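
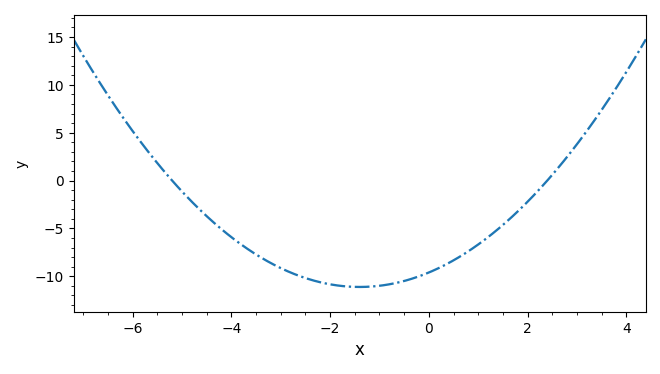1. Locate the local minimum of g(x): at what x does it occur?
-1.4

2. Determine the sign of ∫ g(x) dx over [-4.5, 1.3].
negative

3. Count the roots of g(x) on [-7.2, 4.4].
2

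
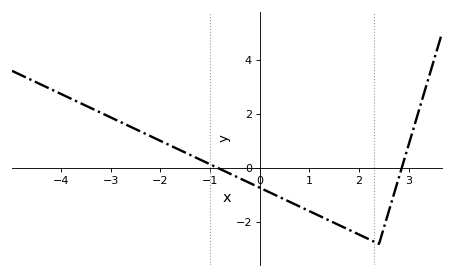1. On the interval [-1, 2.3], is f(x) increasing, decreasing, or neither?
decreasing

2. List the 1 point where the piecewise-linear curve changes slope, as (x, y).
(2.4, -2.8)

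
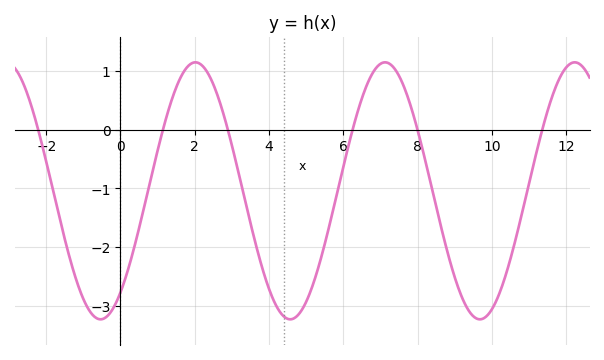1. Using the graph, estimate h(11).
-0.924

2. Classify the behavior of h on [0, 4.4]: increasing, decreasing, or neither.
neither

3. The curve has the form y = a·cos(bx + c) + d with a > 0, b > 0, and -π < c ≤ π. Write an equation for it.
y = 2.19cos(1.23x - 2.48) - 1.04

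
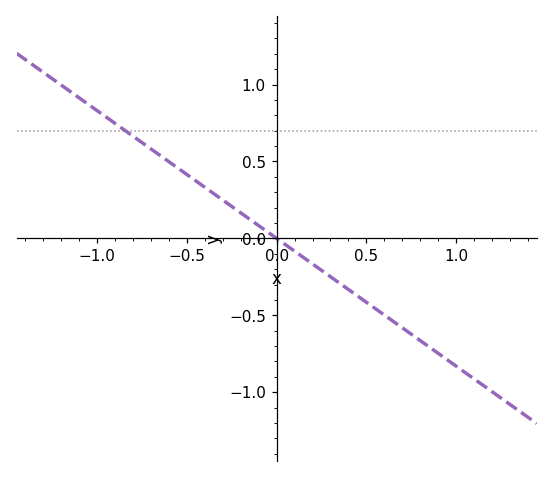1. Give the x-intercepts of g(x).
0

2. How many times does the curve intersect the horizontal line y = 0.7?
1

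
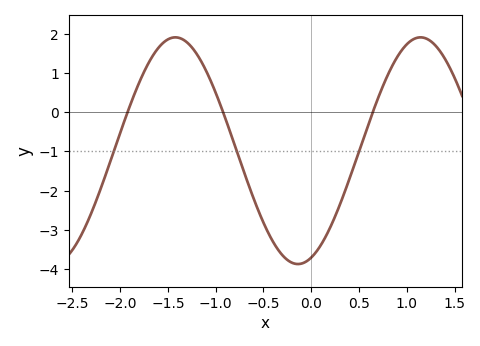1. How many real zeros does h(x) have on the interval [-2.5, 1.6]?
3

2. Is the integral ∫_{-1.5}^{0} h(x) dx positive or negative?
negative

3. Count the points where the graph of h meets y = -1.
3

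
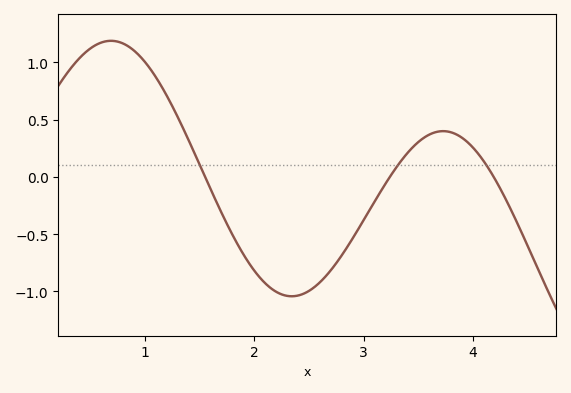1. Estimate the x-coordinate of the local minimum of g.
2.34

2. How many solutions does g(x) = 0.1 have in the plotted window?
3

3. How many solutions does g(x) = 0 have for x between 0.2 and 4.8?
3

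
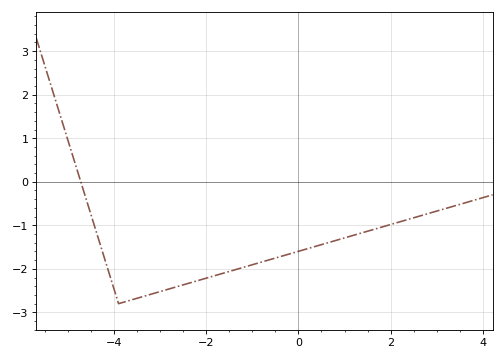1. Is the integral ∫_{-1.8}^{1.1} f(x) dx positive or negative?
negative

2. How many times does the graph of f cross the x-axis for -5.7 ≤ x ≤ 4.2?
1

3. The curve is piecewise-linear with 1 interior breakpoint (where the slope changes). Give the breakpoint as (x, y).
(-3.9, -2.8)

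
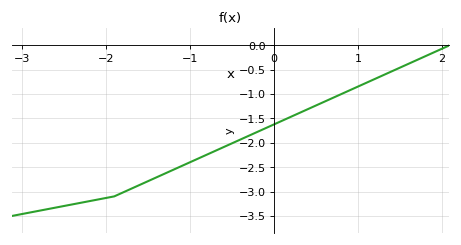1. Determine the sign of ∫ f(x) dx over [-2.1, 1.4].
negative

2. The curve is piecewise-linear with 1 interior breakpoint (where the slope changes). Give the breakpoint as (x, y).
(-1.9, -3.1)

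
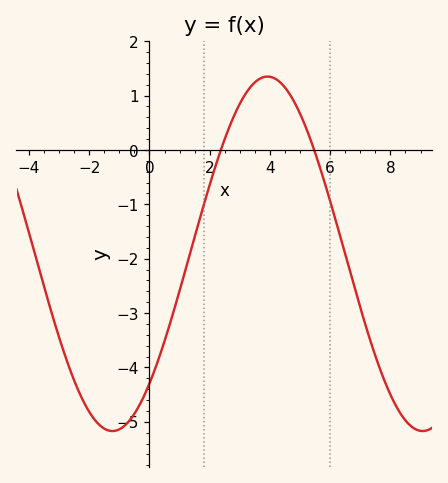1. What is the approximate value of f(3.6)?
1.3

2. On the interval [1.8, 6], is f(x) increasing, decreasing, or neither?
neither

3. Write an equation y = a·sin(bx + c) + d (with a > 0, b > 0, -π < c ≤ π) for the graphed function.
y = 3.26sin(0.61x - 0.82) - 1.91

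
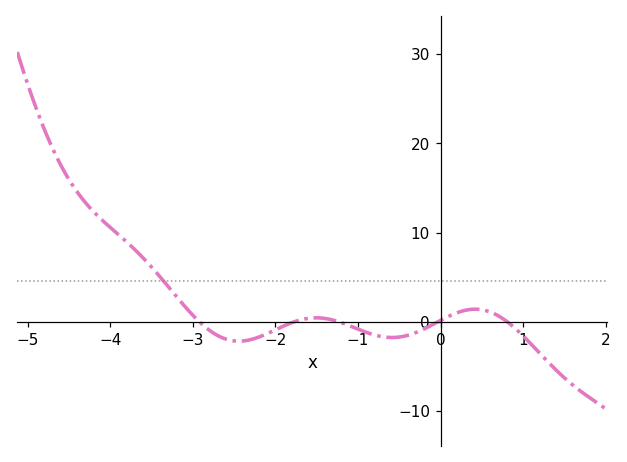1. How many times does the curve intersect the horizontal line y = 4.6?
1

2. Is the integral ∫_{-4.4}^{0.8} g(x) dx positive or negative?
positive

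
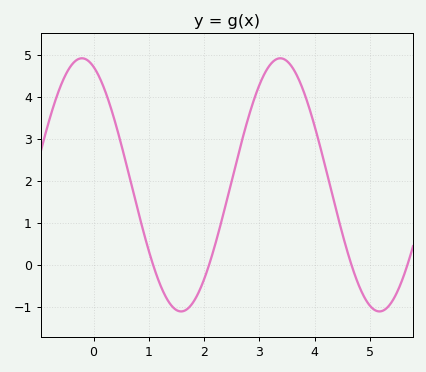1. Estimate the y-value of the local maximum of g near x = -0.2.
4.9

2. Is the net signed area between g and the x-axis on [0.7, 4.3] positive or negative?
positive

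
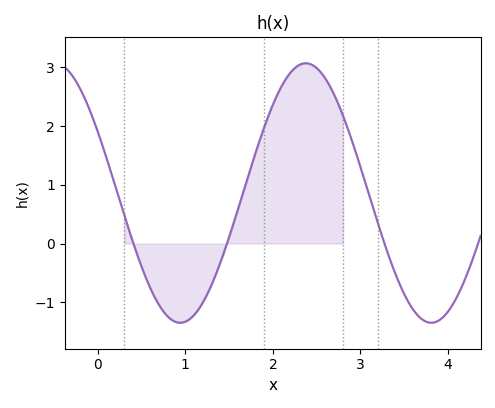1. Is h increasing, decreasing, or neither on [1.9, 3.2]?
neither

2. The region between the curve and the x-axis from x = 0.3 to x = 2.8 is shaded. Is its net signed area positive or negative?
positive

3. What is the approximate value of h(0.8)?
-1.25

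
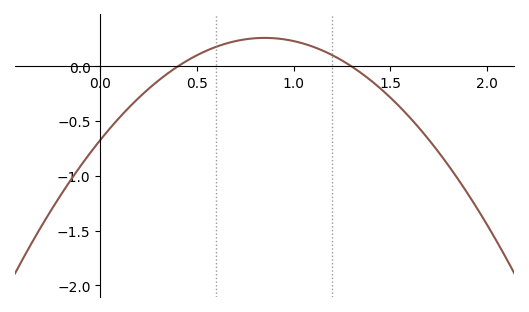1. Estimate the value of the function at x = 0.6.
0.181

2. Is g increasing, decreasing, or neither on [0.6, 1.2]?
neither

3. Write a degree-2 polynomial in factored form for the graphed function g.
y = -1.29(x - 0.4)(x - 1.3)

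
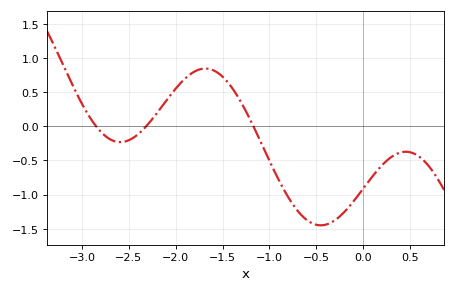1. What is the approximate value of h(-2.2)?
0.2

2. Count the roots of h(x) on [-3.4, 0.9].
3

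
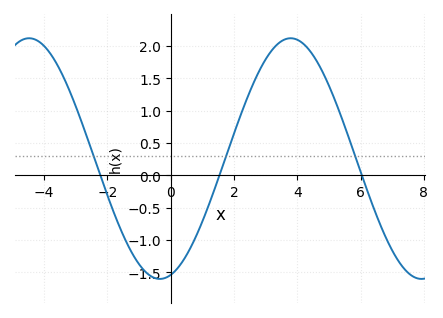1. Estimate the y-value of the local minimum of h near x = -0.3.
-1.6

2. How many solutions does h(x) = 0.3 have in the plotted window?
3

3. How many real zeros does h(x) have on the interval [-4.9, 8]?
3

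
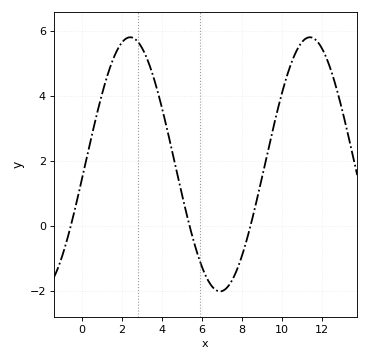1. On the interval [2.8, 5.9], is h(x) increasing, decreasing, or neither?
decreasing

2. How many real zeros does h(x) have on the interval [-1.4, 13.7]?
3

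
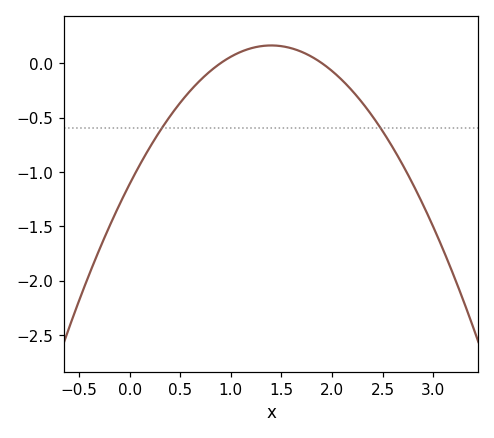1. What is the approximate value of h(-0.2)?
-1.5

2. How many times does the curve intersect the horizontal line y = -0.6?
2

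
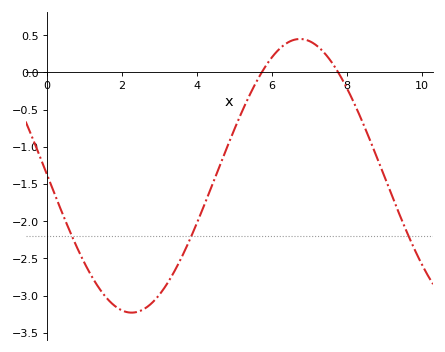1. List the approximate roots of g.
5.73, 7.77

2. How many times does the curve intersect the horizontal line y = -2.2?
3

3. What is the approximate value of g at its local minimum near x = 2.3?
-3.23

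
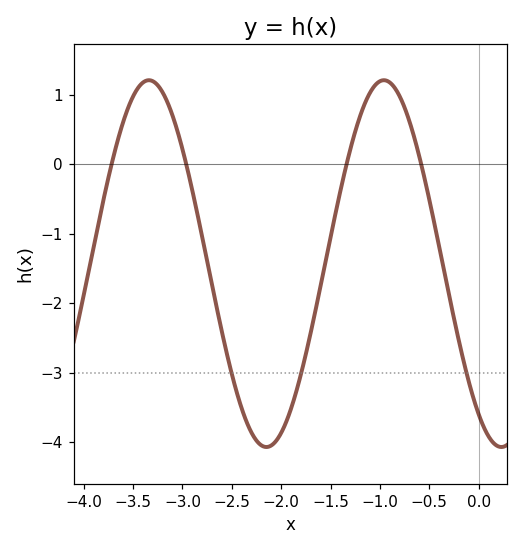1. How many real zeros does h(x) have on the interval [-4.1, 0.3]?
4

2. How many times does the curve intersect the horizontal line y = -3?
3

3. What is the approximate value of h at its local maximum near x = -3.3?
1.21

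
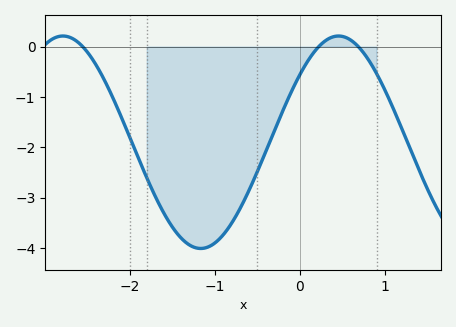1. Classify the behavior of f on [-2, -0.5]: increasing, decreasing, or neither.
neither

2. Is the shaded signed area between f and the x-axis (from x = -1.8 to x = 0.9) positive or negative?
negative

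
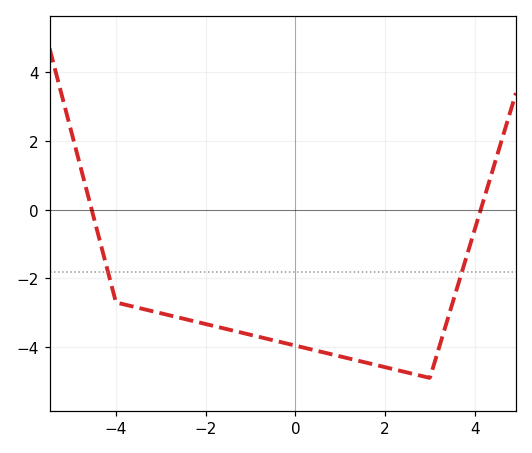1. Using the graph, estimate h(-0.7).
-3.8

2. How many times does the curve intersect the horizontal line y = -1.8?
2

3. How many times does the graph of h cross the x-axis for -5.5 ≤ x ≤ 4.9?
2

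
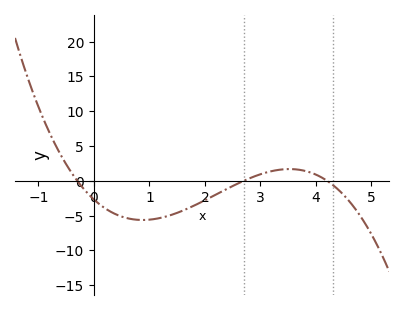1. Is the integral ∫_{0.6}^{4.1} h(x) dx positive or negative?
negative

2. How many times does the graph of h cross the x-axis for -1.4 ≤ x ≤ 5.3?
3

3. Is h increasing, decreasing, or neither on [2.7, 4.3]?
neither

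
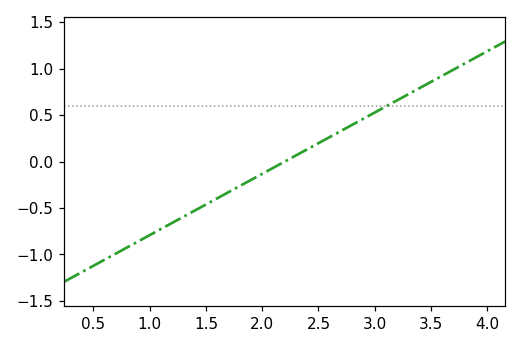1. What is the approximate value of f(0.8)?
-0.9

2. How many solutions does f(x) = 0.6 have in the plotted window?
1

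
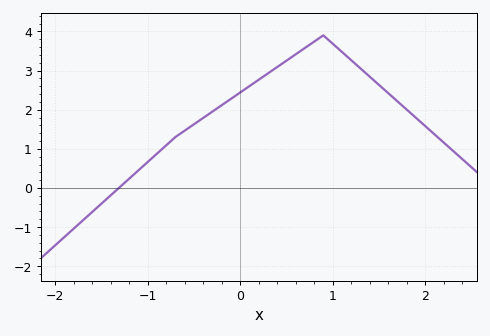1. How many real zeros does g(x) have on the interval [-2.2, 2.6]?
1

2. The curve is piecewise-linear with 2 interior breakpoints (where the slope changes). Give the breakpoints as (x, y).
(-0.7, 1.3); (0.9, 3.9)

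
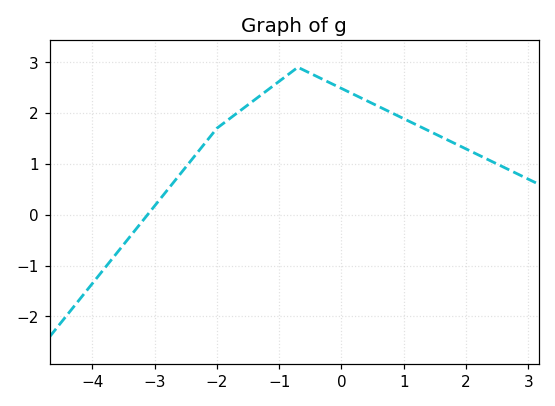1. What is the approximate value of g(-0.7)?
2.9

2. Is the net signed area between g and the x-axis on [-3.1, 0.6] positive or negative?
positive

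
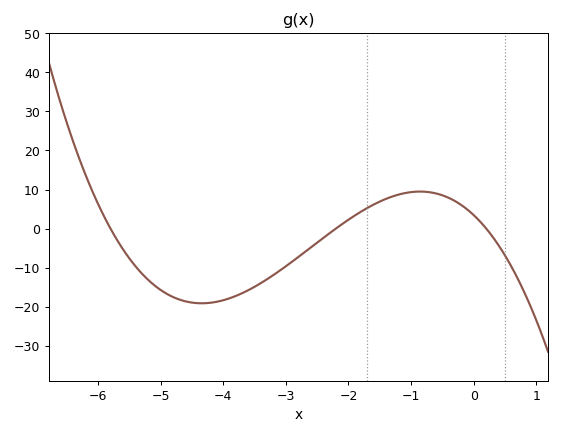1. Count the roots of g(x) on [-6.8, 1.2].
3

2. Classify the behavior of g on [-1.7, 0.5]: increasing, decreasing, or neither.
neither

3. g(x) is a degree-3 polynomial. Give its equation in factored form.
y = -1.35(x + 5.8)(x + 2.2)(x - 0.2)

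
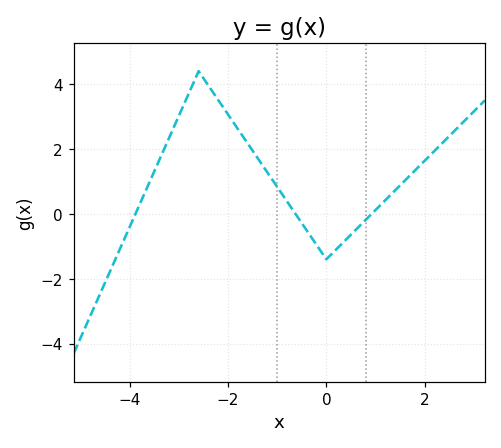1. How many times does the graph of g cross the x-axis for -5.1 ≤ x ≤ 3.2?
3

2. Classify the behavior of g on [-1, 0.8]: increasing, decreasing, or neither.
neither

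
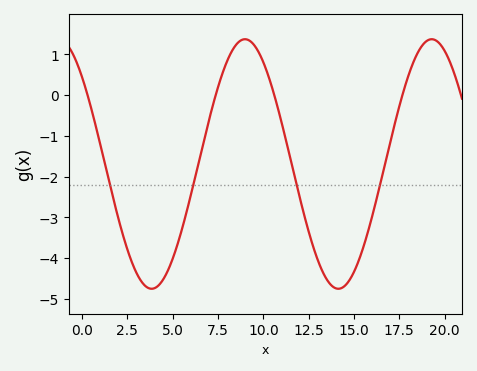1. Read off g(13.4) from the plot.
-4.44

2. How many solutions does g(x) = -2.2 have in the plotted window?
4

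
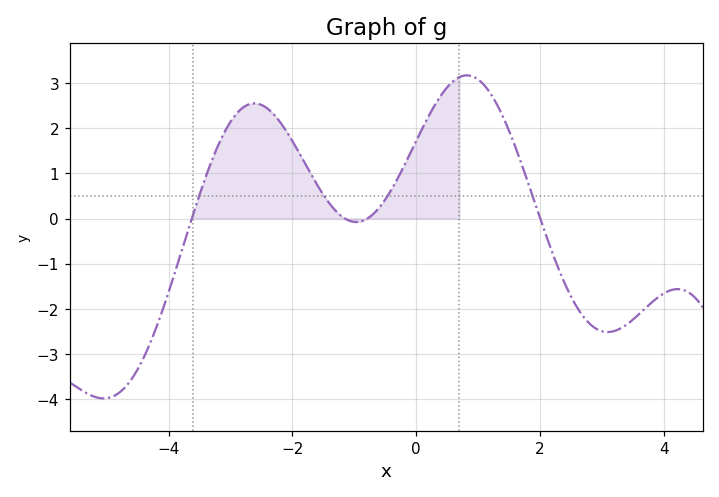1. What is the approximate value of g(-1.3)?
0.2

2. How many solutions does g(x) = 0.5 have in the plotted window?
4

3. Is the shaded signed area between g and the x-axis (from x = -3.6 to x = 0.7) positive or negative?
positive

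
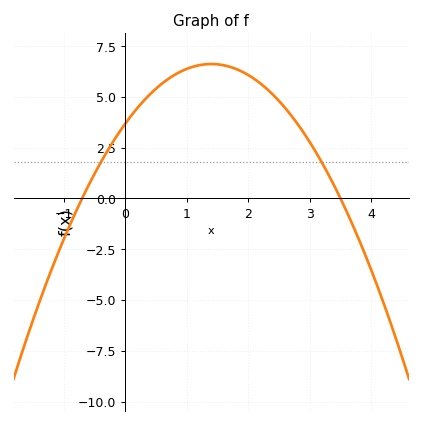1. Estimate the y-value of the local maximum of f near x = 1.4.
6.61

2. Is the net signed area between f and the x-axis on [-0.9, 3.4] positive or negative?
positive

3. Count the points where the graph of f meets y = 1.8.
2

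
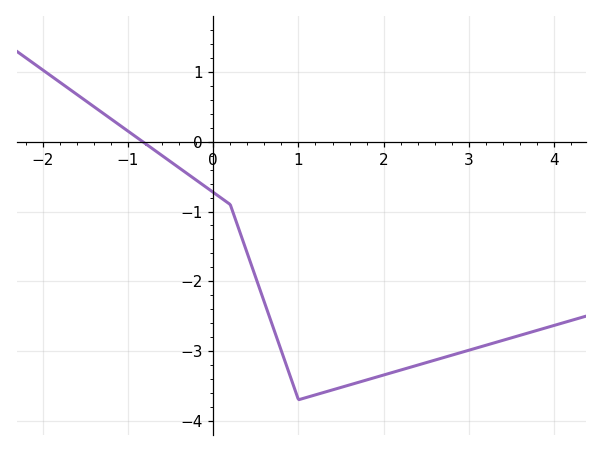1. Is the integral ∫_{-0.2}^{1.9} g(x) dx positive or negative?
negative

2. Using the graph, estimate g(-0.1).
-0.637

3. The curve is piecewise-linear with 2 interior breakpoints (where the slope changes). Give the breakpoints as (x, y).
(0.2, -0.9); (1, -3.7)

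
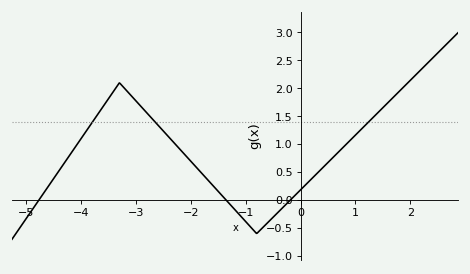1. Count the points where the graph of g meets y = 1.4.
3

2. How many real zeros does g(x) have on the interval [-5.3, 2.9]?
3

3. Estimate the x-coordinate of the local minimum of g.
-0.8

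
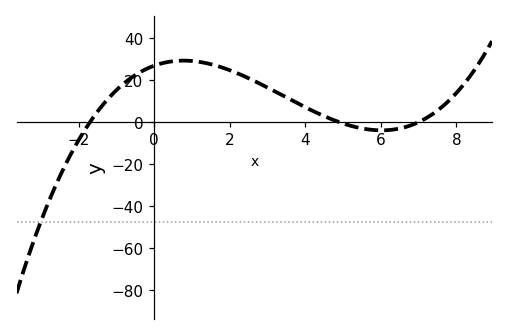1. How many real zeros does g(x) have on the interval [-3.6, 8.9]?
3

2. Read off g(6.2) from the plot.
-3.78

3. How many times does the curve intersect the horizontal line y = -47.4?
1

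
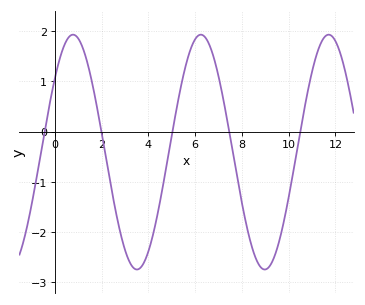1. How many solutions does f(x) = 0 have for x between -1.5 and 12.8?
5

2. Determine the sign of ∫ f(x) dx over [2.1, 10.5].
negative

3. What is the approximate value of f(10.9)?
1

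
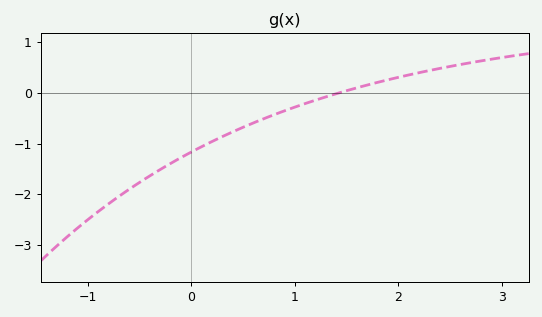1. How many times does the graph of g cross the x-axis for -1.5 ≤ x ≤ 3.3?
1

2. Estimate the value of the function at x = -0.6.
-1.91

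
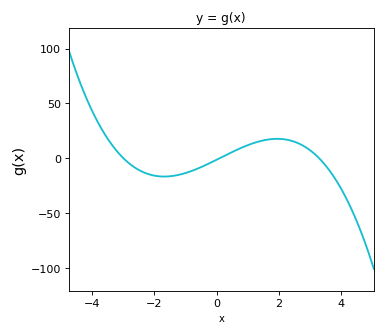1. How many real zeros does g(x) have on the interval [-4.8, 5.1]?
3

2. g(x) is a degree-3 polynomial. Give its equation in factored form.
y = -1.43(x + 3)(x - 0.1)(x - 3.3)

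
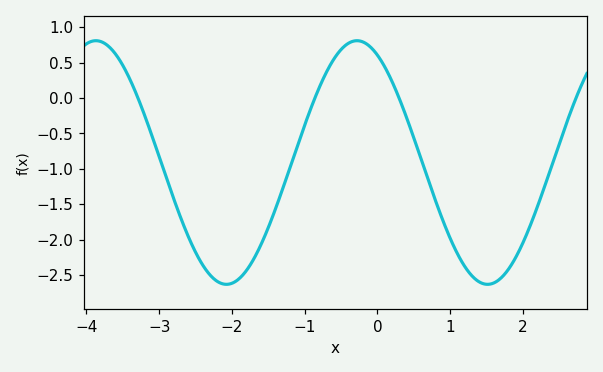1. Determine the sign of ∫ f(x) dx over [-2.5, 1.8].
negative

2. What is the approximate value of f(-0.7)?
0.35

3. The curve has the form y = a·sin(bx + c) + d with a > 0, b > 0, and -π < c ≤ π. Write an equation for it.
y = 1.72sin(1.8x + 2.1) - 0.91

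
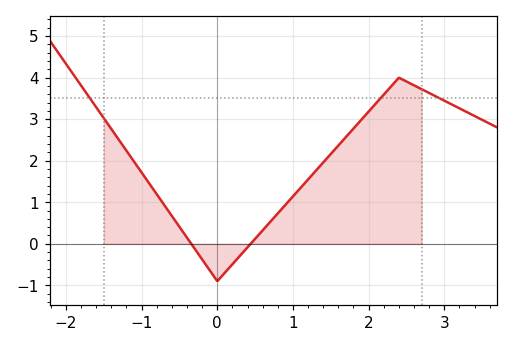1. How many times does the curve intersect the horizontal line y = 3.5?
3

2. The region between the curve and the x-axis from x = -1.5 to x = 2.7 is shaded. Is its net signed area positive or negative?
positive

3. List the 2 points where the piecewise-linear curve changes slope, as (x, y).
(0, -0.9); (2.4, 4)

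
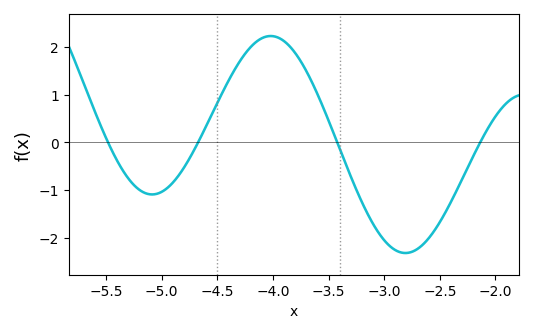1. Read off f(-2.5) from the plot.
-1.7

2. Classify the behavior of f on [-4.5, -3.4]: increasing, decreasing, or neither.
neither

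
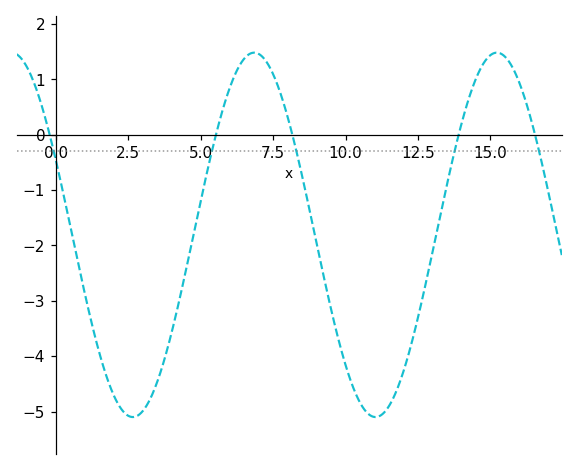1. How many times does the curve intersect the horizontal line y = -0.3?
5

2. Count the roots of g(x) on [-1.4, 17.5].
5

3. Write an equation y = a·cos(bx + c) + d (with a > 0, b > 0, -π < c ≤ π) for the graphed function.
y = 3.29cos(0.75x + 1.15) - 1.81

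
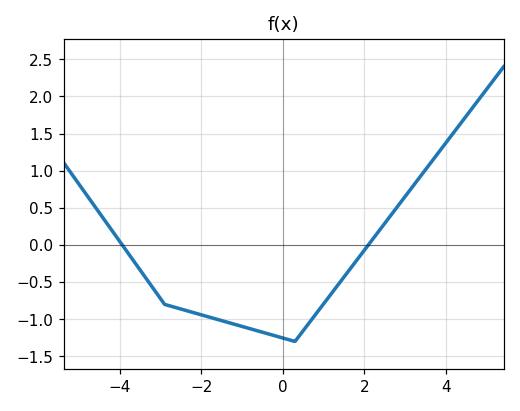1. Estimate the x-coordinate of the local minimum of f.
0.296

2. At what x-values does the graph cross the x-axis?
-3.94, 2.1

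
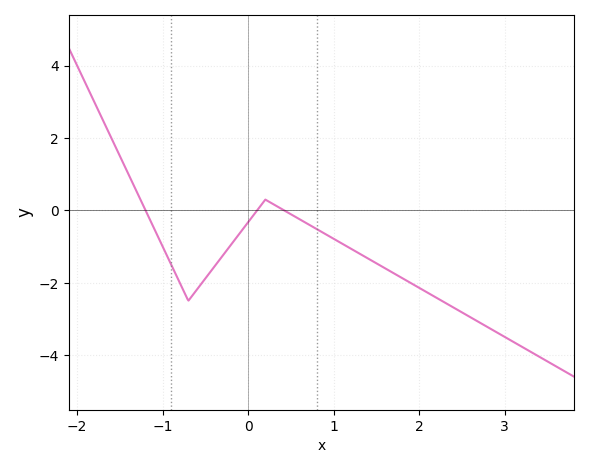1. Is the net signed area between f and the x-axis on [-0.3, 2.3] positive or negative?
negative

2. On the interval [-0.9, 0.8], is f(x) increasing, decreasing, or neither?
neither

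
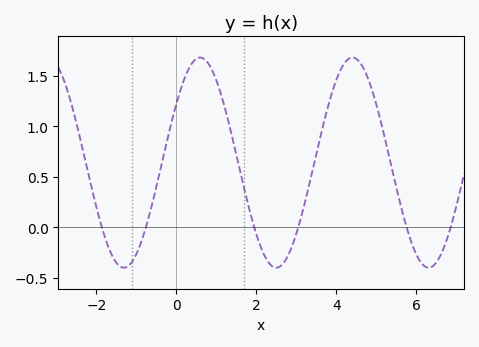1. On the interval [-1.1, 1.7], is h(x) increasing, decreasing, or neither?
neither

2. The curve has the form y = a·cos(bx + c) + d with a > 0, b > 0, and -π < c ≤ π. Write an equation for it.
y = 1.04cos(1.65x - 0.982) + 0.64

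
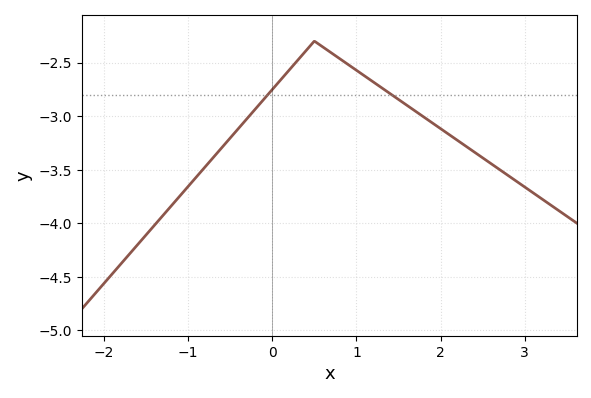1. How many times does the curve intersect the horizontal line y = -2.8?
2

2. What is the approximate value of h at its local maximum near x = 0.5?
-2.3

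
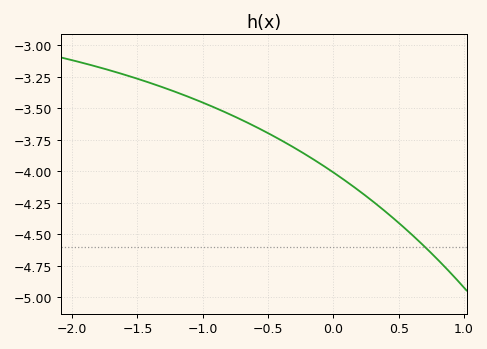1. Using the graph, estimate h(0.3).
-4.25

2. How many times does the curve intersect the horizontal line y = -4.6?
1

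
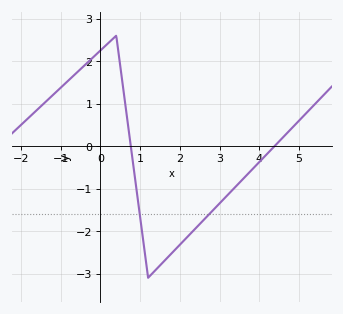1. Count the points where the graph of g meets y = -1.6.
2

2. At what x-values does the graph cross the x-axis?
0.765, 4.38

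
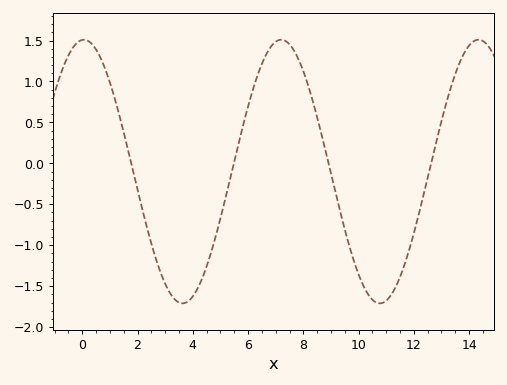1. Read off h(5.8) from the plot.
0.45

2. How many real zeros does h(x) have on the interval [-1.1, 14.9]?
4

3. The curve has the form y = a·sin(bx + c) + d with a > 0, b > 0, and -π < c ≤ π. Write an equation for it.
y = 1.61sin(0.88x + 1.5) - 0.1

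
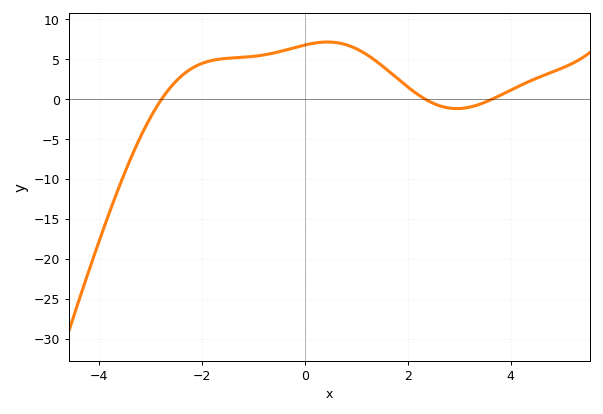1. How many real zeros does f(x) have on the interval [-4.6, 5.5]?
3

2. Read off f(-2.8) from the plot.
-0.161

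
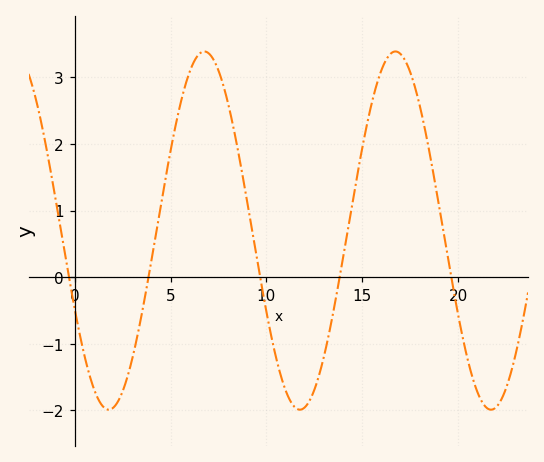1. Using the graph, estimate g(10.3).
-0.9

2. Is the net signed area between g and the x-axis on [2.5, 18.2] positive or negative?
positive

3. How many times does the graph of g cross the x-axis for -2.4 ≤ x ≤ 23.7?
5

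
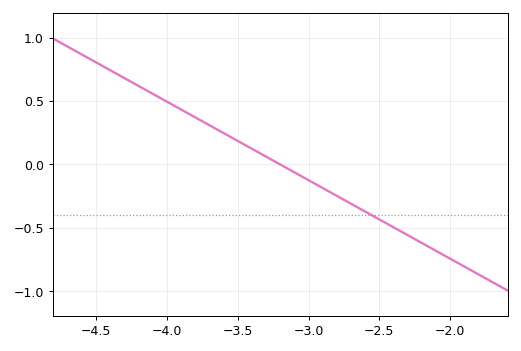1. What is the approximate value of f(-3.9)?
0.434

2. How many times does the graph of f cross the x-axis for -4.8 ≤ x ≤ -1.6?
1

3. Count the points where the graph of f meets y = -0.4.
1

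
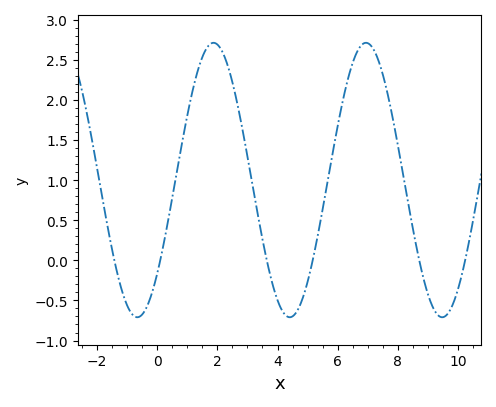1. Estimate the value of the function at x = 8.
1.45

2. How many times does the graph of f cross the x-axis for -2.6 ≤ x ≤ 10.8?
6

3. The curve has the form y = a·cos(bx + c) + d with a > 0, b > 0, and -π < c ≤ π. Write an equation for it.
y = 1.71cos(1.2x - 2.3) + 1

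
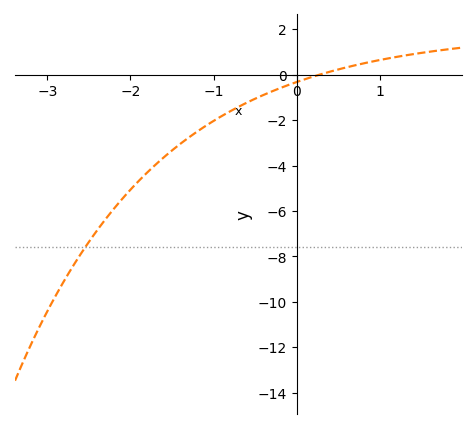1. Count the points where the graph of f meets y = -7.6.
1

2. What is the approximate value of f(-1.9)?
-4.6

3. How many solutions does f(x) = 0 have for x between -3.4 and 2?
1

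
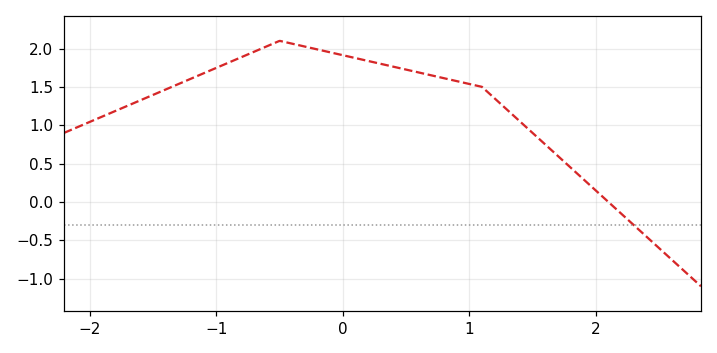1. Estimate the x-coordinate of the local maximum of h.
-0.5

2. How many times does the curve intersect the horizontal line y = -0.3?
1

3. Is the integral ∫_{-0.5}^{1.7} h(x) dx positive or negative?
positive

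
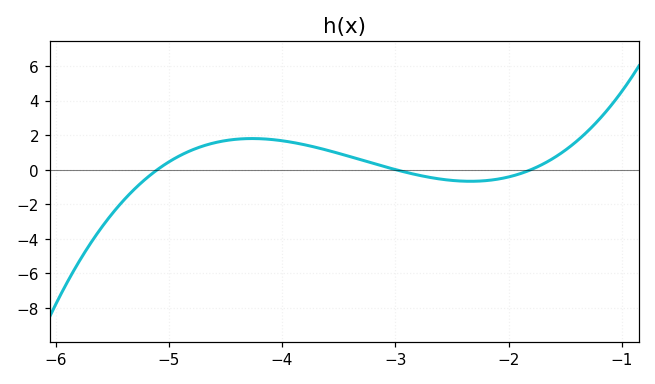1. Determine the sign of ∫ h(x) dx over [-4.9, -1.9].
positive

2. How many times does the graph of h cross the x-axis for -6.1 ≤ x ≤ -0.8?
3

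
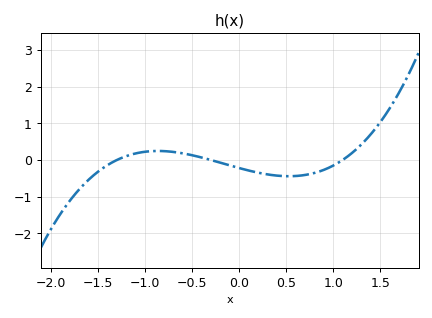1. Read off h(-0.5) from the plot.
0.1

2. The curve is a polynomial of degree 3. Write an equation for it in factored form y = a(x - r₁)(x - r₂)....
y = 0.51(x + 1.3)(x + 0.3)(x - 1.1)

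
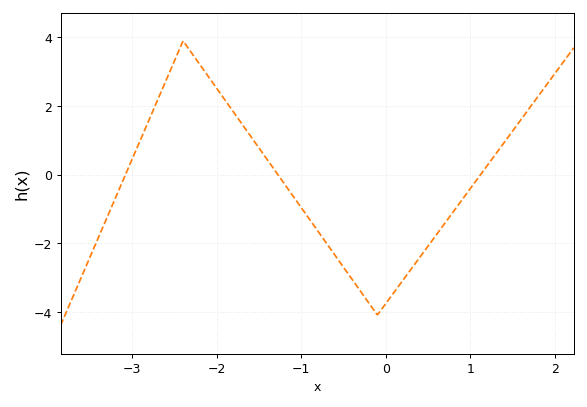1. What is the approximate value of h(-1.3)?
0.074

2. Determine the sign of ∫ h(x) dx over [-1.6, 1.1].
negative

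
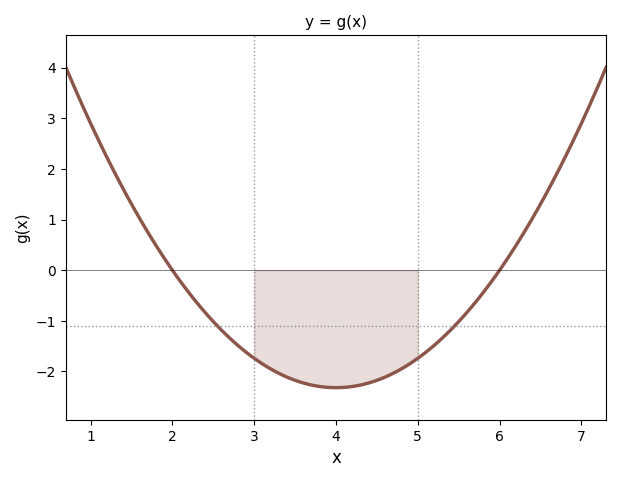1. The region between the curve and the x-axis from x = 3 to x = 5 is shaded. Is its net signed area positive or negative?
negative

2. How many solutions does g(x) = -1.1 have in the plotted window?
2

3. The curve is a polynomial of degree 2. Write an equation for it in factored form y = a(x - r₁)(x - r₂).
y = 0.58(x - 2)(x - 6)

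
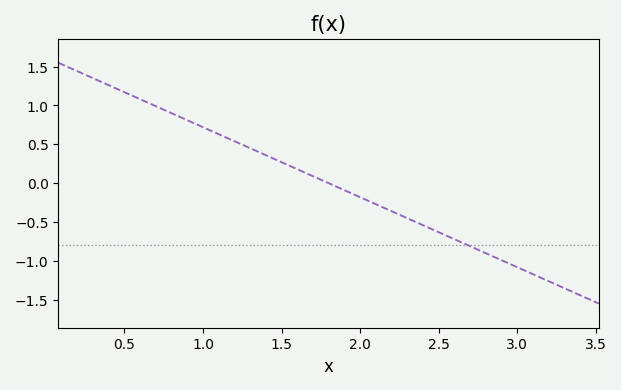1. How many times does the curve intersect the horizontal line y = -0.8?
1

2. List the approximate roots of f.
1.8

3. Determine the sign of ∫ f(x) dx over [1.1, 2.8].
negative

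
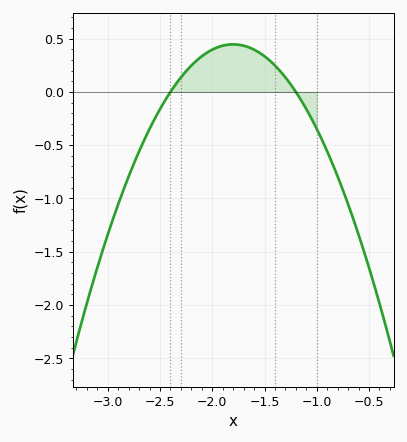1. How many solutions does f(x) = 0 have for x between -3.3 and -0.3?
2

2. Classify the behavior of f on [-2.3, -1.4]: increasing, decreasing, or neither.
neither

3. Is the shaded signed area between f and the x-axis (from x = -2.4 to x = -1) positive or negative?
positive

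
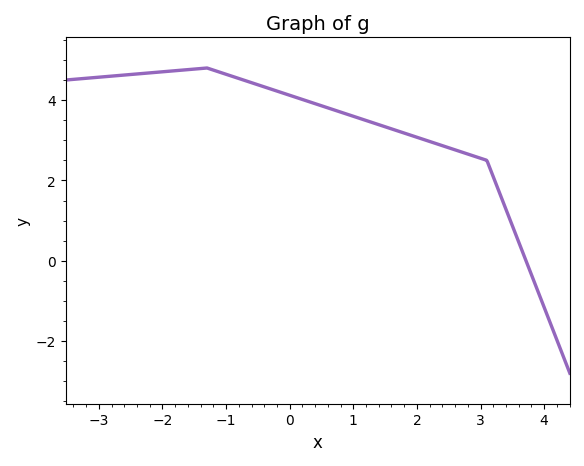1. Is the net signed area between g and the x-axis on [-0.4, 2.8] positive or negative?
positive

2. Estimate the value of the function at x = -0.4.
4.4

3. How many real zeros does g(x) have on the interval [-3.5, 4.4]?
1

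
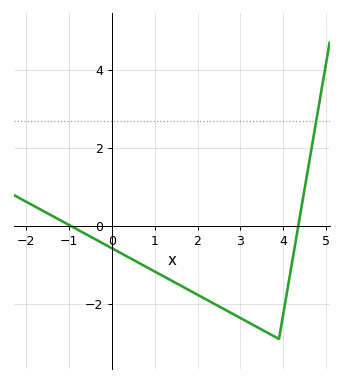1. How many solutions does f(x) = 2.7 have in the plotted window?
1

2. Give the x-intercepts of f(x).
-0.954, 4.35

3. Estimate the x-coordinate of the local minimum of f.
3.9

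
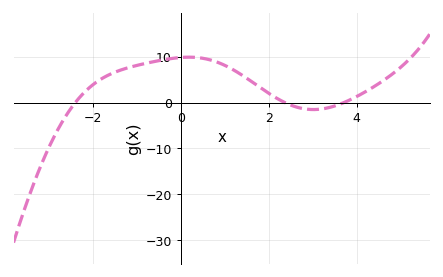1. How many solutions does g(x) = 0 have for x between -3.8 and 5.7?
3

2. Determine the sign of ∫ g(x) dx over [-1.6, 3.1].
positive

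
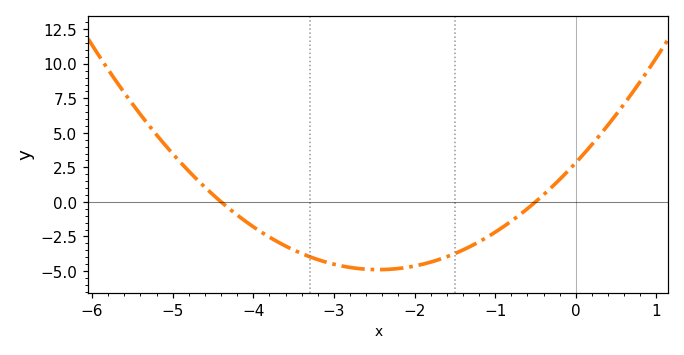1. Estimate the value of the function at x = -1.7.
-4.18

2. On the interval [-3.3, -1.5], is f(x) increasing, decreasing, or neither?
neither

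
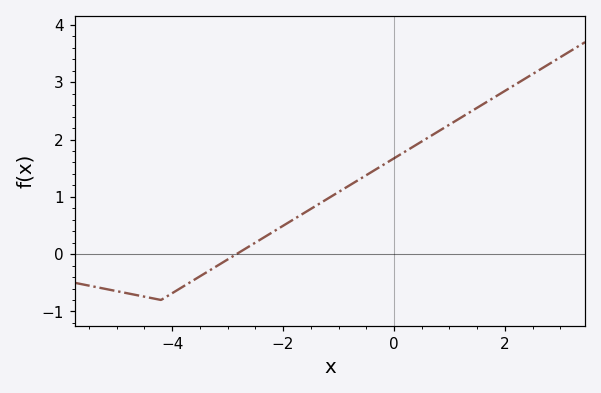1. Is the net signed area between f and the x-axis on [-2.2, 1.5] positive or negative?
positive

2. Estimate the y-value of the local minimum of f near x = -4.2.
-0.8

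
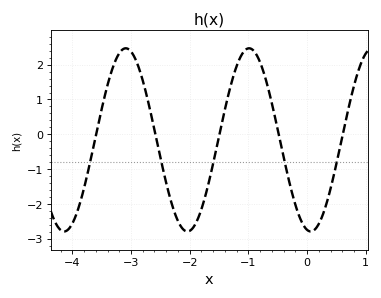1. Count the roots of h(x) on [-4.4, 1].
5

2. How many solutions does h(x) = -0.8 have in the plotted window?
5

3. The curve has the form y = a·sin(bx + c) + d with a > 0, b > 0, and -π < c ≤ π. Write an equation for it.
y = 2.63sin(3x - 1.8) - 0.16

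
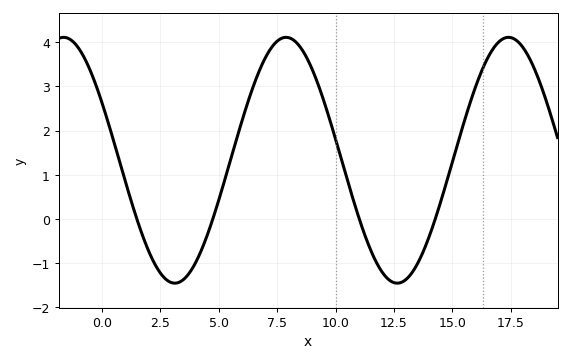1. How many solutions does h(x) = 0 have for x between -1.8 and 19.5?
4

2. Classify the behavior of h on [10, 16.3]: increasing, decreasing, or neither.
neither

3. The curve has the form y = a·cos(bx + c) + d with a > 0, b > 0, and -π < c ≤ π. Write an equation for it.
y = 2.78cos(0.66x + 1.08) + 1.33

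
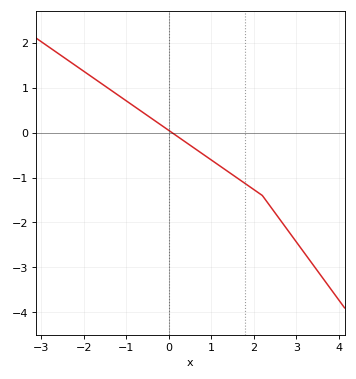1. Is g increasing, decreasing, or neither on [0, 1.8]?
decreasing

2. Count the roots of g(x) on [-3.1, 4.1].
1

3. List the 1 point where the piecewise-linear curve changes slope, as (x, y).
(2.2, -1.4)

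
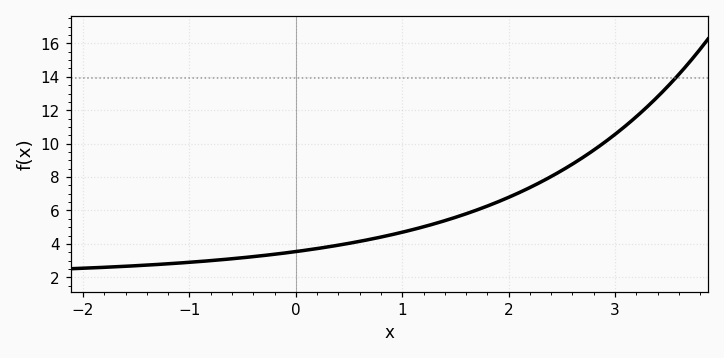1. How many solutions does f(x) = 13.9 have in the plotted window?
1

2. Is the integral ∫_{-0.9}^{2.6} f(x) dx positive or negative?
positive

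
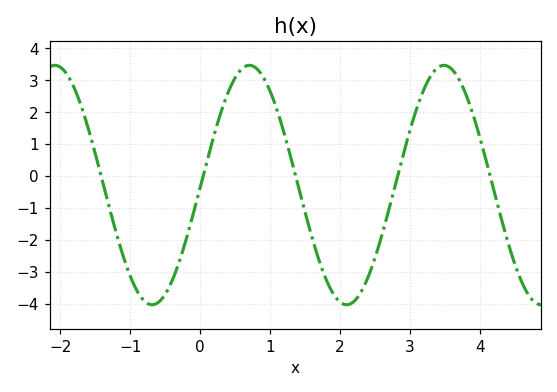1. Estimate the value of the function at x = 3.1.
2.1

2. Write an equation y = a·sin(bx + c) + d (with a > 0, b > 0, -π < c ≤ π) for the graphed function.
y = 3.75sin(2.3x - 0.02) - 0.28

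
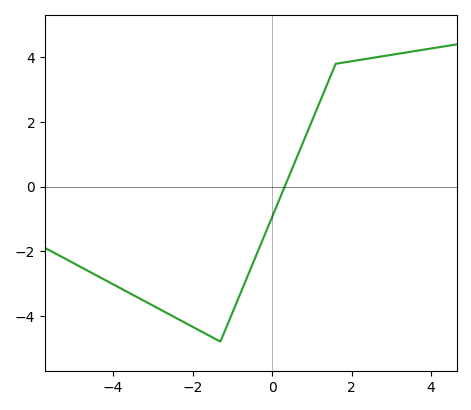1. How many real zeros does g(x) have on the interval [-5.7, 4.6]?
1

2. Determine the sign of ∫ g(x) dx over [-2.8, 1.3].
negative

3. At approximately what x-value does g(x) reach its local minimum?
-1.4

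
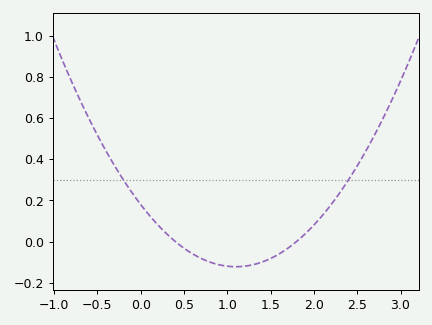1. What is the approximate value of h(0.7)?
-0.083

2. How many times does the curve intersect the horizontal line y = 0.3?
2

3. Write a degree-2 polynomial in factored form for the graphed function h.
y = 0.25(x - 0.4)(x - 1.8)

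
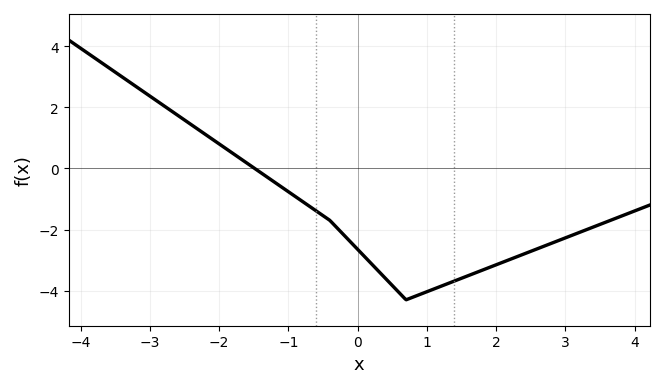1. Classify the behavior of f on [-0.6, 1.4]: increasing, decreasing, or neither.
neither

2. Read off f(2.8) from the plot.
-2.45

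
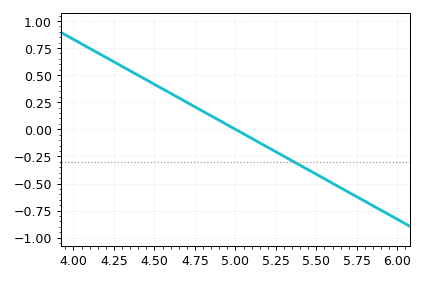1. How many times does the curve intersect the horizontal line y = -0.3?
1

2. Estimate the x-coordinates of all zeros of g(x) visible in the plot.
5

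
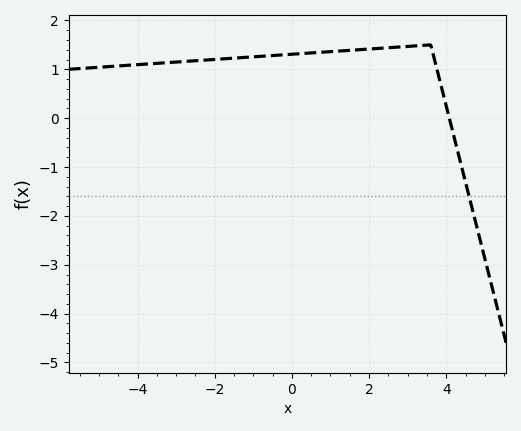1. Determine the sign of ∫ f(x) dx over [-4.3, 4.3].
positive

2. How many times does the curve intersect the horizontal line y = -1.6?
1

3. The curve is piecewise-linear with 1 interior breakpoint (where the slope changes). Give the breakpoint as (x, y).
(3.6, 1.5)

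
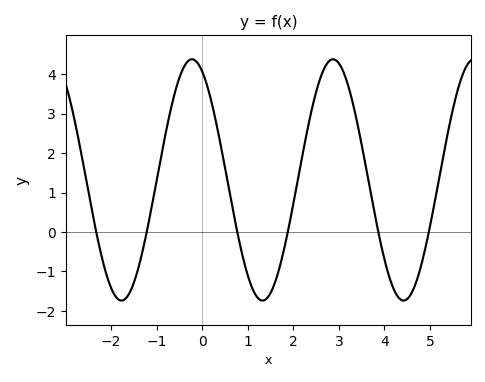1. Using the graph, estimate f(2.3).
2.53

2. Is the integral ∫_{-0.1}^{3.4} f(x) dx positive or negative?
positive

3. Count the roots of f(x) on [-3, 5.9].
6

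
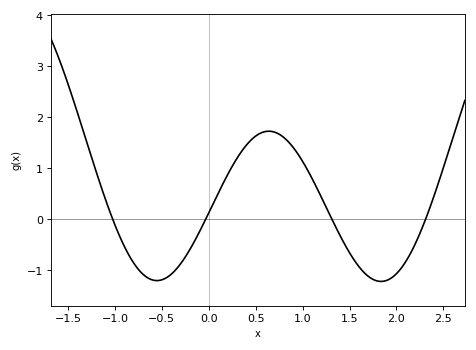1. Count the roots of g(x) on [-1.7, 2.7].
4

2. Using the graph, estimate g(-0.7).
-1.1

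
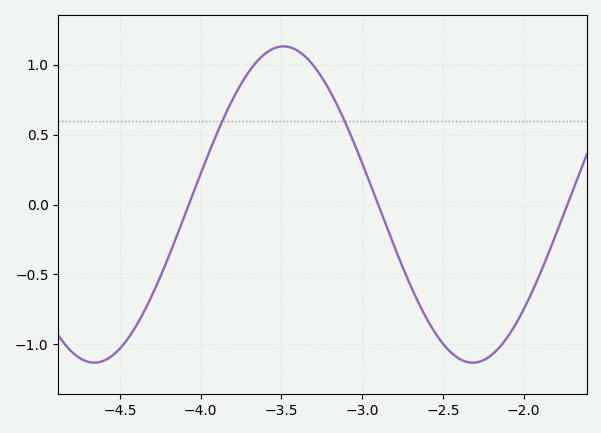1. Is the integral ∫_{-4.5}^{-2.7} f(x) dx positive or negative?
positive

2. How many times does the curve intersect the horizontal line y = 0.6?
2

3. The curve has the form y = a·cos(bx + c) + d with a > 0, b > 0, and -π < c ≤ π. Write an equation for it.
y = 1.13cos(2.7x + 3.1) + 0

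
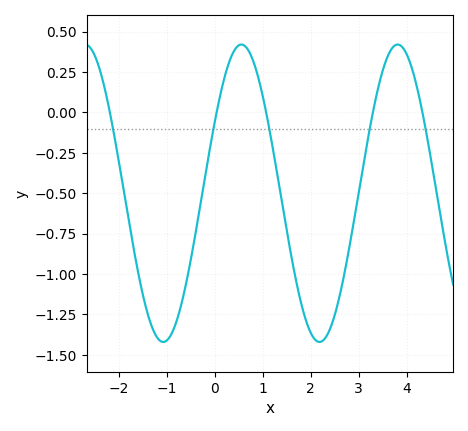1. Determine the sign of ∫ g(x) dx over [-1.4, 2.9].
negative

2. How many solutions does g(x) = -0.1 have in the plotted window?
5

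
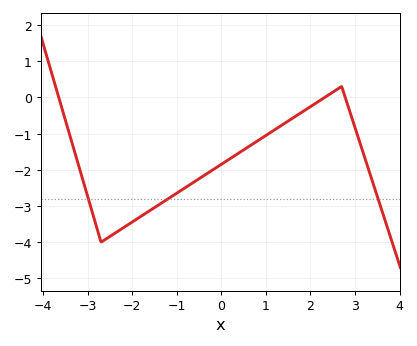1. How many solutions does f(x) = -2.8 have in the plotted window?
3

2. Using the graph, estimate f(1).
-1.05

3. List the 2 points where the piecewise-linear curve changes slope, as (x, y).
(-2.7, -4); (2.7, 0.3)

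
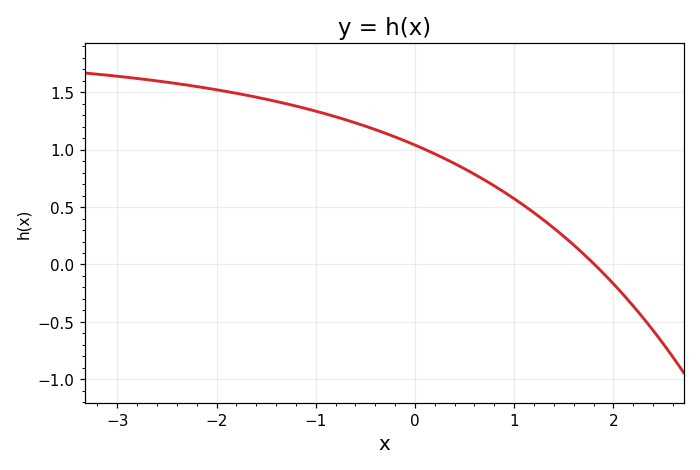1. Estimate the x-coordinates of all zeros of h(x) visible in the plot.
1.81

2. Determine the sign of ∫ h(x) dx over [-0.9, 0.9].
positive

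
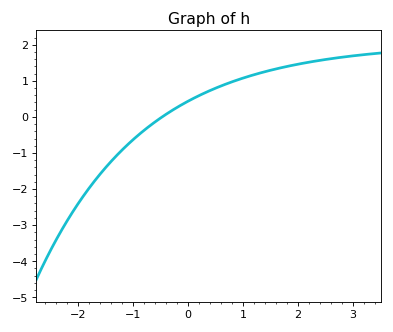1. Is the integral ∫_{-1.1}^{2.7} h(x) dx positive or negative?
positive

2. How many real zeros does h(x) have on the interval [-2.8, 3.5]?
1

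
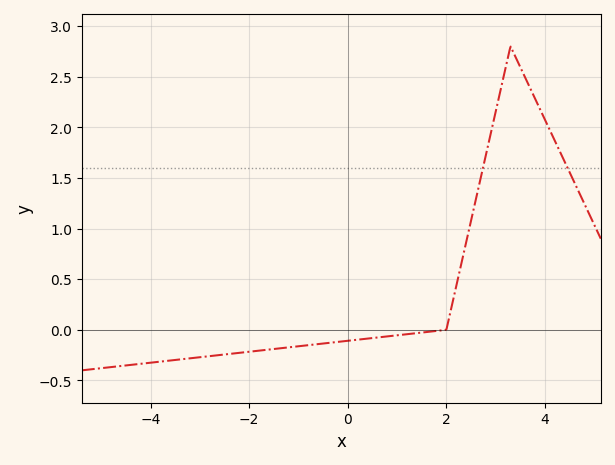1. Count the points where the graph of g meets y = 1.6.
2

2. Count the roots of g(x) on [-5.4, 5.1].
1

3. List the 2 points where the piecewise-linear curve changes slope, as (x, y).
(2, 0); (3.3, 2.8)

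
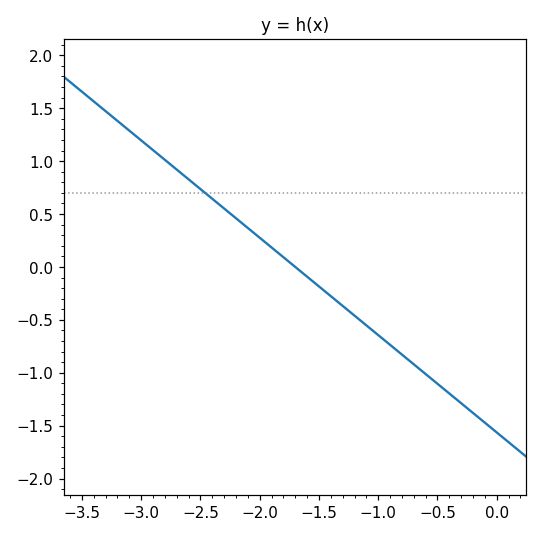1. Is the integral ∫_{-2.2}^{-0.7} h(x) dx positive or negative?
negative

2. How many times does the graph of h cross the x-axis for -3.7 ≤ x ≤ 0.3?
1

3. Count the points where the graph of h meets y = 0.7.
1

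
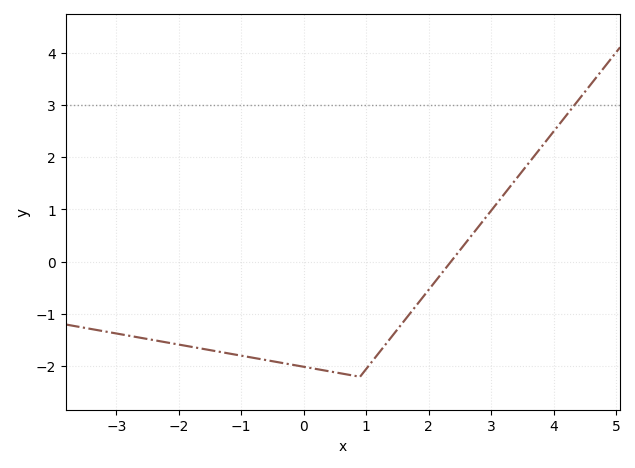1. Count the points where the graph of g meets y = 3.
1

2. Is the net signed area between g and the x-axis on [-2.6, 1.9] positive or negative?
negative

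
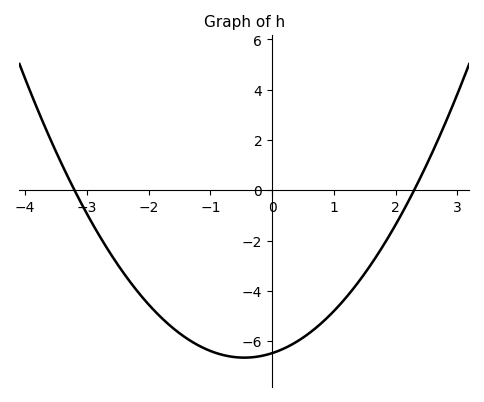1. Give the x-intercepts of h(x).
-3.2, 2.3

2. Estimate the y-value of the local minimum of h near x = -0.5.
-6.6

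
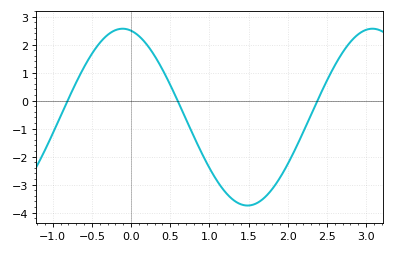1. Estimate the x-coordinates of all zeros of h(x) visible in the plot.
-0.8, 0.6, 2.4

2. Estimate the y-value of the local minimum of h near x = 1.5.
-3.7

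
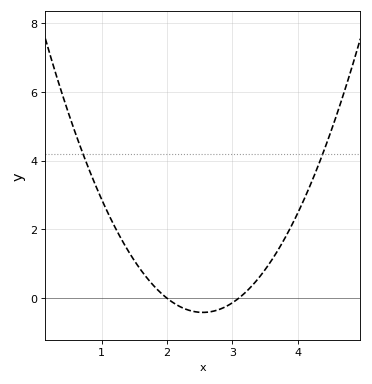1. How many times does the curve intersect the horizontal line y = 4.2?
2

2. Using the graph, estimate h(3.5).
0.822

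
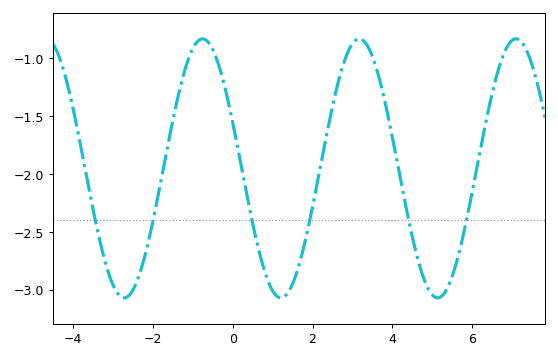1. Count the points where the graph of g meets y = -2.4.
6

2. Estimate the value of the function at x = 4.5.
-2.55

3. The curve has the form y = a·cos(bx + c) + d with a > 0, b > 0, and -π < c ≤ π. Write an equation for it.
y = 1.12cos(1.6x + 1.2) - 1.95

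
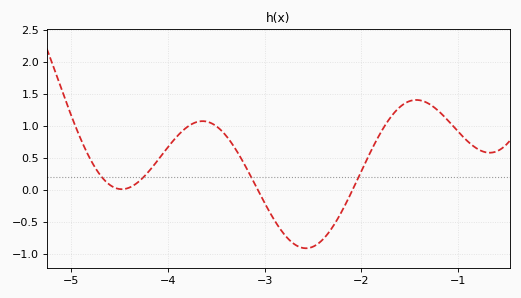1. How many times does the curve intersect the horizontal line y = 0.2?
4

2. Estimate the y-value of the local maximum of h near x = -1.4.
1.4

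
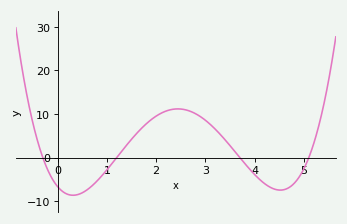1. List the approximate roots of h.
-0.3, 1.2, 3.7, 5.1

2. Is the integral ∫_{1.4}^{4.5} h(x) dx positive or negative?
positive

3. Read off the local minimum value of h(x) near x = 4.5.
-7.46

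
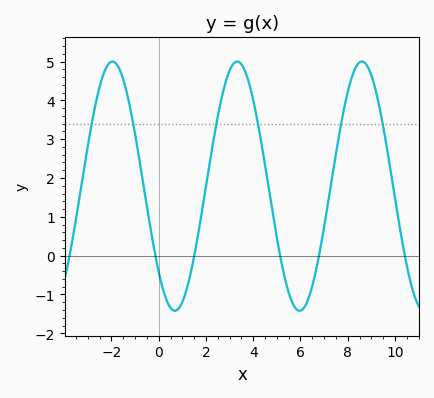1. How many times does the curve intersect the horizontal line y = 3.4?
6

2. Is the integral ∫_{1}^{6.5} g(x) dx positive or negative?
positive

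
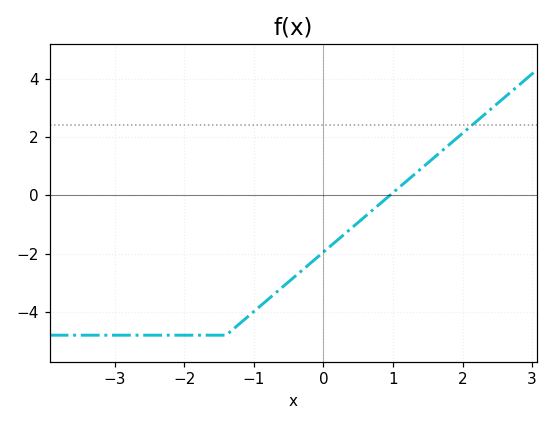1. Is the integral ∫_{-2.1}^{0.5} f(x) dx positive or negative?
negative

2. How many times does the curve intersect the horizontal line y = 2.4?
1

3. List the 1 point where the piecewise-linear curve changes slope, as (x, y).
(-1.4, -4.8)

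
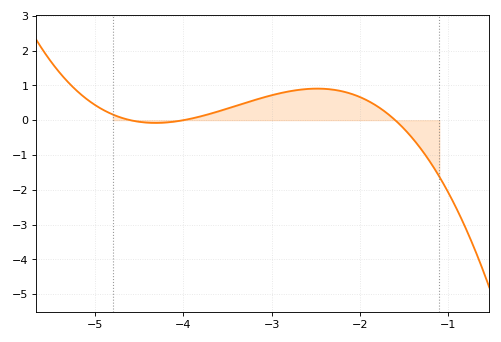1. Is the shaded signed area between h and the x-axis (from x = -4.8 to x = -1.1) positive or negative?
positive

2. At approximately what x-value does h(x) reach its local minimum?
-4.32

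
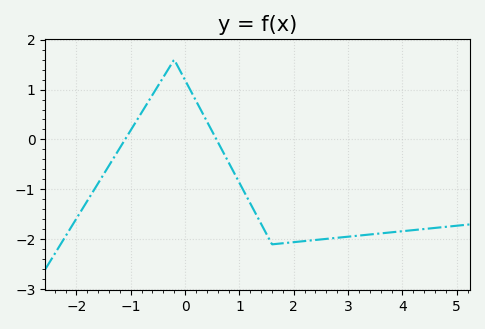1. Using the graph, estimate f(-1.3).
-0.3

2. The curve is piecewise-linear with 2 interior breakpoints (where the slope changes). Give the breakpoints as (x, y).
(-0.2, 1.6); (1.6, -2.1)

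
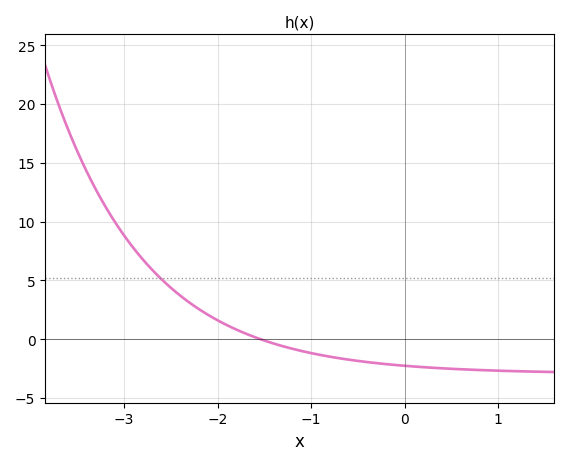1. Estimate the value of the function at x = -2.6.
5.09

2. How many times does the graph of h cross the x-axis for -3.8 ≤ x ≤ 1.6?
1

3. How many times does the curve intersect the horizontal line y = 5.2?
1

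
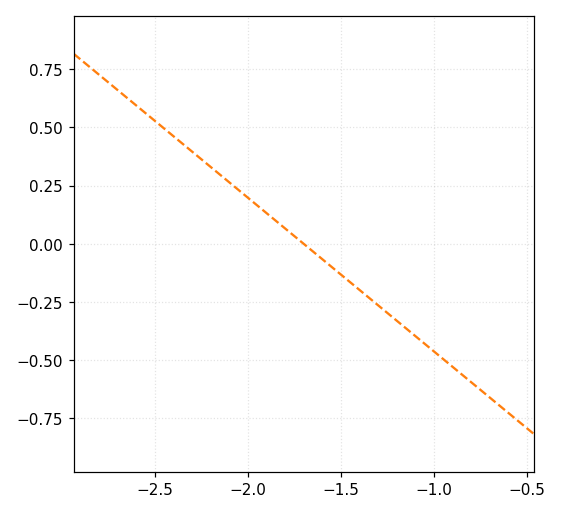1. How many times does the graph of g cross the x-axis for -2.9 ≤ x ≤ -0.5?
1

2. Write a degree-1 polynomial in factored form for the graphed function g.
y = -0.66(x + 1.7)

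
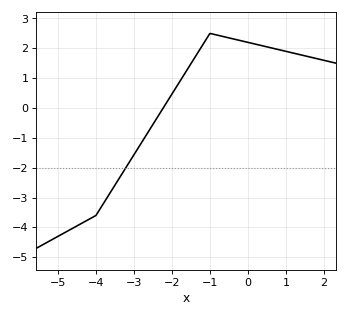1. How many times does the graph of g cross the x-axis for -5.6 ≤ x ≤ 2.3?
1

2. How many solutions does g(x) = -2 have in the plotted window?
1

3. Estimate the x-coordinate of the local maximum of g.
-1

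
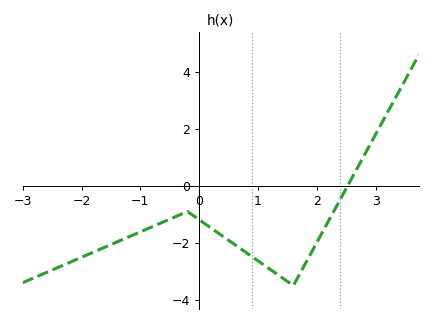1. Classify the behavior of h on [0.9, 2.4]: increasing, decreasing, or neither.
neither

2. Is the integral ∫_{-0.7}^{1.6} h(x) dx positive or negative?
negative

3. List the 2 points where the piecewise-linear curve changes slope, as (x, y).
(-0.2, -0.9); (1.6, -3.5)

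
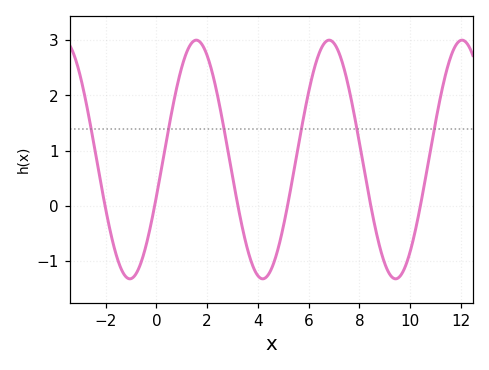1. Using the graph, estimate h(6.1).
2.3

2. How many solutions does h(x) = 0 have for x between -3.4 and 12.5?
6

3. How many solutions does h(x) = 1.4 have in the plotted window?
6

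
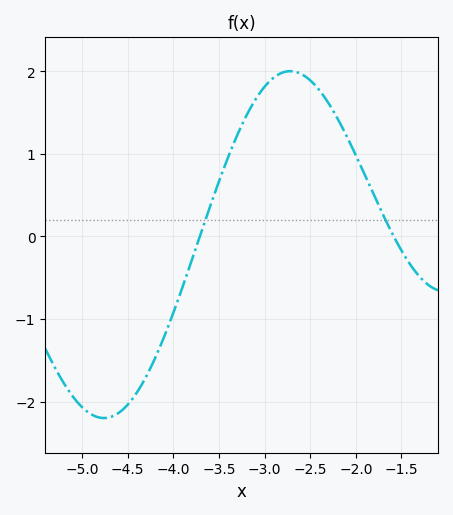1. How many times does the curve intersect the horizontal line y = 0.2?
2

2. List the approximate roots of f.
-3.7, -1.6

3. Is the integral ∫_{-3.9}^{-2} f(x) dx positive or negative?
positive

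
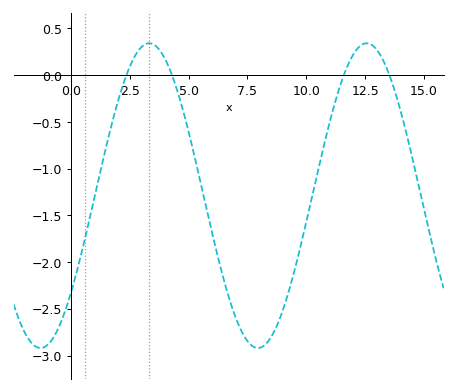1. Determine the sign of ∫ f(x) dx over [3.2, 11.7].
negative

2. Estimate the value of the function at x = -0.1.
-2.4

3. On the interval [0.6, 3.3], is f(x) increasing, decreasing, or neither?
increasing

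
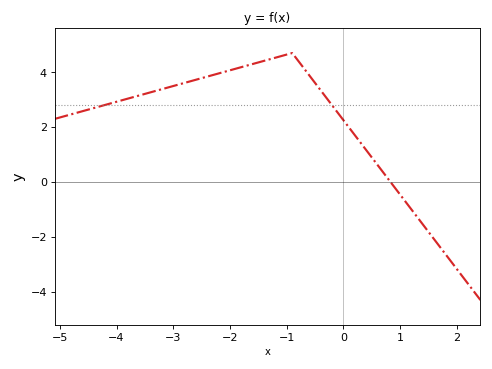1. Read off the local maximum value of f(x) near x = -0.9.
4.6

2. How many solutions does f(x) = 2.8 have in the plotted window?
2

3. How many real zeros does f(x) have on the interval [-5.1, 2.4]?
1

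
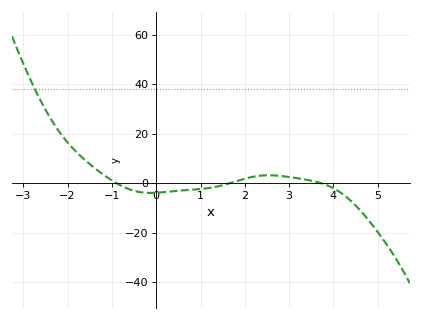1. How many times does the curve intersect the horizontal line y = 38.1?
1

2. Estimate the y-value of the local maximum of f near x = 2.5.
4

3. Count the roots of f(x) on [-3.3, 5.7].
3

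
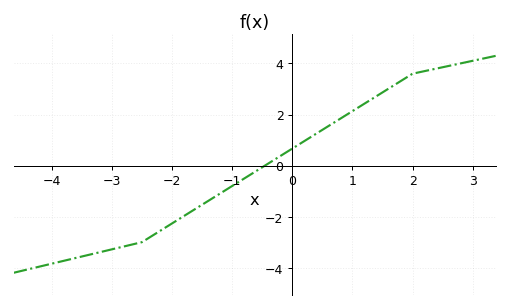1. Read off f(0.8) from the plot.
1.8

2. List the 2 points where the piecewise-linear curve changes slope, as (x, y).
(-2.5, -3); (2, 3.6)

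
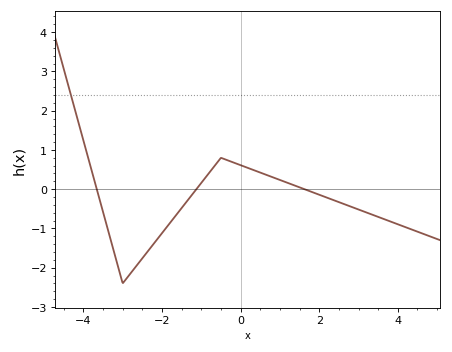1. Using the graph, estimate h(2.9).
-0.479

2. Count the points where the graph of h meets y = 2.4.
1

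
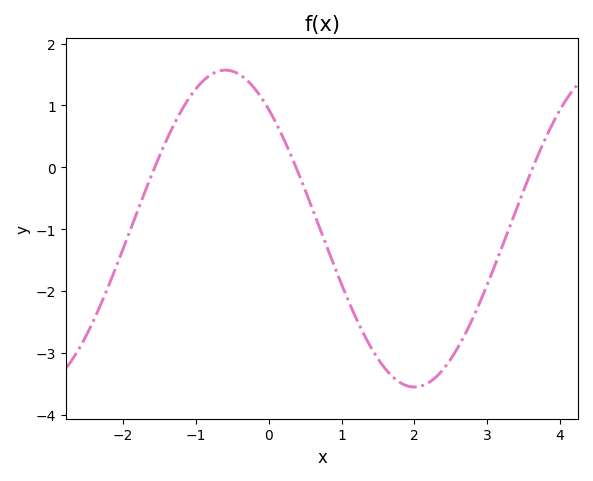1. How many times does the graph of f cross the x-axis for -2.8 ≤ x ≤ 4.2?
3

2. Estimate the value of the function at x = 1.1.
-2.2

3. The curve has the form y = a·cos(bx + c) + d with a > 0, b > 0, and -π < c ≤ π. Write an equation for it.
y = 2.56cos(1.2x + 0.72) - 0.99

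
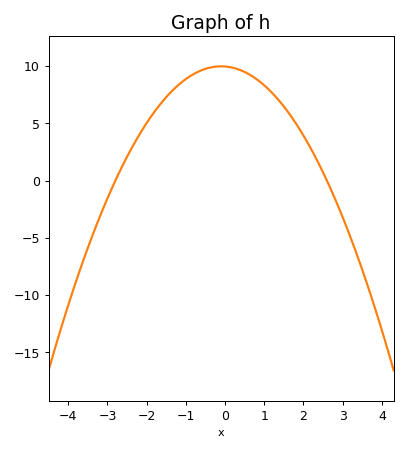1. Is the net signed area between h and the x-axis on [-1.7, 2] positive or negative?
positive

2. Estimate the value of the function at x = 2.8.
-1.5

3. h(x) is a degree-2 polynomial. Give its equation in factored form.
y = -1.37(x + 2.8)(x - 2.6)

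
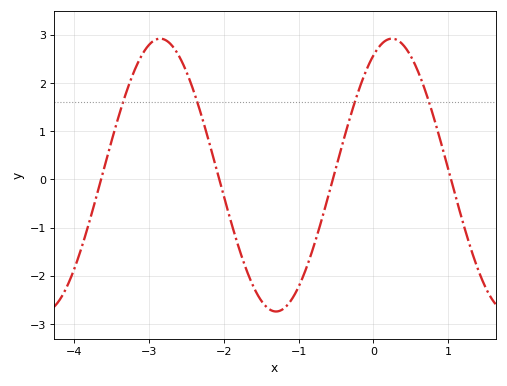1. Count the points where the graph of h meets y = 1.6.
4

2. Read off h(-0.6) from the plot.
-0.3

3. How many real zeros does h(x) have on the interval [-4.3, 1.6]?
4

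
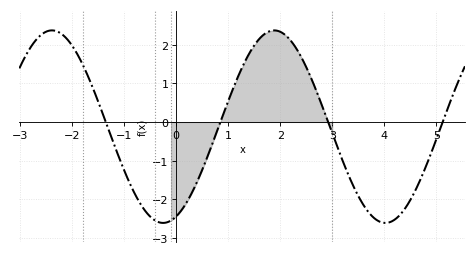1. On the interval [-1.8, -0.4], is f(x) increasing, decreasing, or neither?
decreasing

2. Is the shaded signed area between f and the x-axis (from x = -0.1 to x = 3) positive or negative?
positive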